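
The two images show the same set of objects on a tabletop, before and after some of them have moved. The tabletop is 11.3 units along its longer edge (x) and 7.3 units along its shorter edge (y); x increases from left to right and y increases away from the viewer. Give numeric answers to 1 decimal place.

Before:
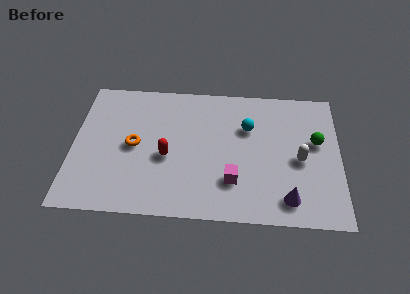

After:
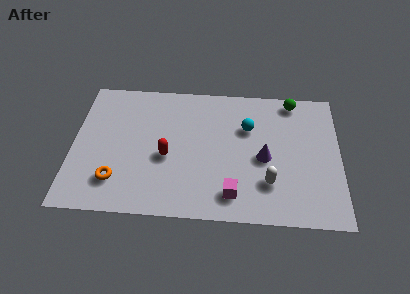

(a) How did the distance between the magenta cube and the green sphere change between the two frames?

+1.6

The distance was about 4.2 in the first image and 5.8 in the second, so they moved 1.6 units further apart.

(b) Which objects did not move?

the cyan sphere and the red capsule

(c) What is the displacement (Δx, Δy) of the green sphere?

(-1.0, 2.2)

From the two frames, the green sphere sits at roughly (10.3, 4.3) before and (9.3, 6.5) after.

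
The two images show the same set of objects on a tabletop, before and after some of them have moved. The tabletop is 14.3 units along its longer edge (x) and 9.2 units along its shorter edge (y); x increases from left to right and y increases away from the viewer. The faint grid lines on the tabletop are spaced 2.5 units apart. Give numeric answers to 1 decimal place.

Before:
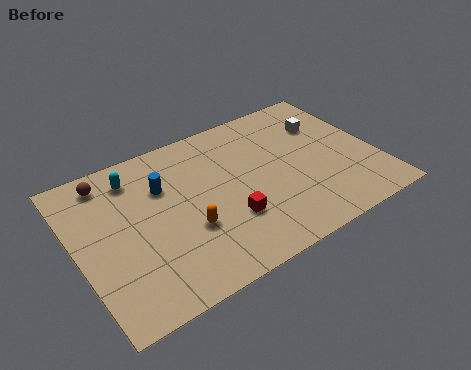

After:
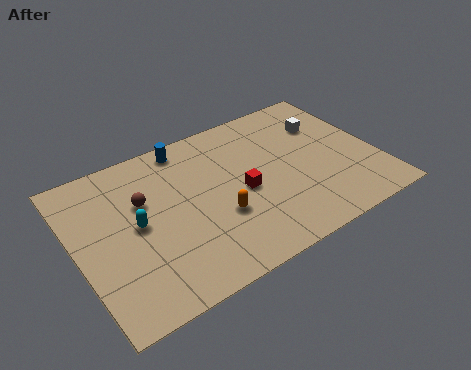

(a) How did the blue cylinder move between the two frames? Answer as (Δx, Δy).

(1.4, 1.9)

The blue cylinder was at about (4.3, 6.3) and moved to about (5.7, 8.2).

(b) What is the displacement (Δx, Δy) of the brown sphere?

(1.4, -2.0)

The brown sphere started near (1.9, 7.9) and ended near (3.3, 5.9).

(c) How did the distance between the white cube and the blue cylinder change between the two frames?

-1.2

The distance was about 8.0 in the first image and 6.8 in the second, so they moved 1.2 units closer together.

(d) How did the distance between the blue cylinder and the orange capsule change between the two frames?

+1.9

Before: roughly 3.1 units apart; after: 5.0. That's 1.9 units further apart.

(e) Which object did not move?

the white cube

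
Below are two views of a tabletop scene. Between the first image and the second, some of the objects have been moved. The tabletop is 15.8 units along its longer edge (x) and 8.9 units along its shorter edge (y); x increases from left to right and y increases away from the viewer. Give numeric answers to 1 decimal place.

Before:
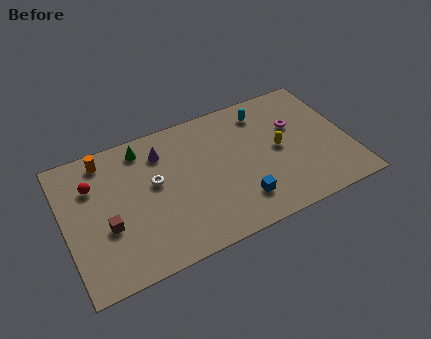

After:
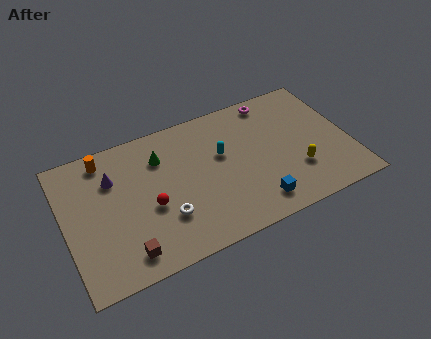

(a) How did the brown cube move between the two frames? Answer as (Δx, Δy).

(0.8, -2.0)

From the two frames, the brown cube sits at roughly (2.2, 3.4) before and (3.0, 1.4) after.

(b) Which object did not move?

the orange cylinder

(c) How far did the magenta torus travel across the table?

2.4

From (13.0, 5.7) to (12.0, 7.9), the magenta torus covered √(1.0² + 2.2²) ≈ 2.4 units.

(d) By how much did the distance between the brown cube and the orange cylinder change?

+2.0

They were about 4.3 units apart before and 6.3 after — 2.0 units further apart.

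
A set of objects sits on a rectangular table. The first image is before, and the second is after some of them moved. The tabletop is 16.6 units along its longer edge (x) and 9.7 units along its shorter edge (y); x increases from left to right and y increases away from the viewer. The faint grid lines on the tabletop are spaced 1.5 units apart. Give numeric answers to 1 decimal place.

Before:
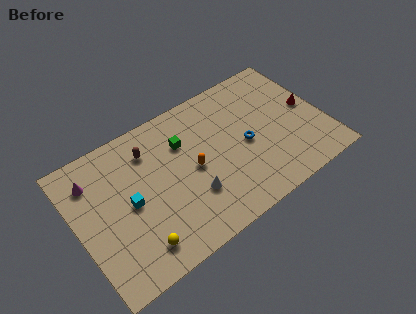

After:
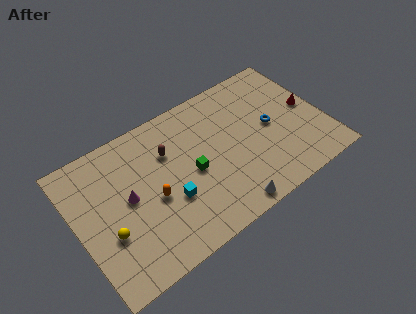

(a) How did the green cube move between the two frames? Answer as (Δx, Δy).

(0.2, -2.3)

The green cube was at about (7.4, 6.8) and moved to about (7.6, 4.5).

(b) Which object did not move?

the red cone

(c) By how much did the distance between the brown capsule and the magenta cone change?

-0.4

The distance was about 3.8 in the first image and 3.4 in the second, so they moved 0.4 units closer together.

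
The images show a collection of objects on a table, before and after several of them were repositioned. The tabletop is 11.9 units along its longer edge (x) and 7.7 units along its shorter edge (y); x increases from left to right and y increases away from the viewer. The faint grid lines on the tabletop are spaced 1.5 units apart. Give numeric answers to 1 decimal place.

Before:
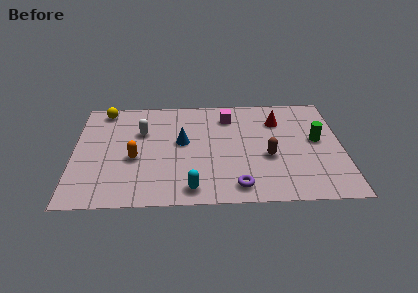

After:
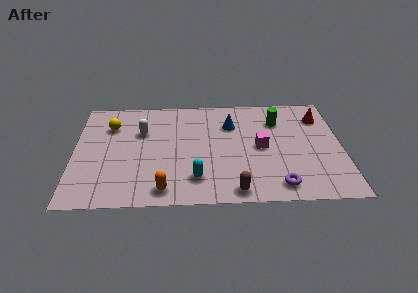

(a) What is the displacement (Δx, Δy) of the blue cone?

(2.2, 1.2)

From the two frames, the blue cone sits at roughly (4.8, 4.3) before and (7.0, 5.5) after.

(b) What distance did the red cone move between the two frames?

1.9

The red cone was near (9.1, 5.7) before and (11.0, 5.9) after, so it travelled √(1.9² + 0.2²) ≈ 1.9 units.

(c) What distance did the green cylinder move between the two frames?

2.3

From (10.8, 4.2) to (9.1, 5.7), the green cylinder covered √(1.7² + 1.5²) ≈ 2.3 units.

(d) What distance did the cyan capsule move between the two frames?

0.7

The cyan capsule moved from about (5.2, 1.0) to (5.4, 1.7), a distance of √(0.2² + 0.7²) ≈ 0.7.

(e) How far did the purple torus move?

1.8

From (7.2, 1.1) to (9.0, 1.1), the purple torus covered √(1.8² + 0.0²) ≈ 1.8 units.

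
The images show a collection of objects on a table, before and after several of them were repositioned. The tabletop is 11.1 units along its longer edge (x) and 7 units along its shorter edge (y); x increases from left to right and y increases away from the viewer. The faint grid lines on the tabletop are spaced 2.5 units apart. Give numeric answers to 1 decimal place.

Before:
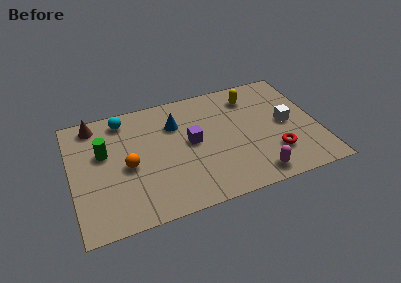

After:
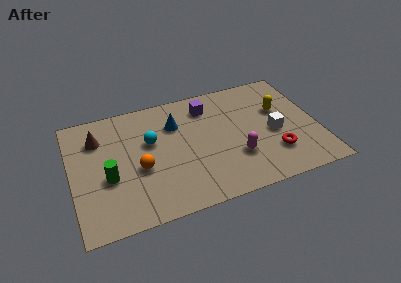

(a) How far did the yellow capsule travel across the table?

1.7

The yellow capsule was near (8.3, 5.6) before and (9.5, 4.4) after, so it travelled √(1.2² + 1.2²) ≈ 1.7 units.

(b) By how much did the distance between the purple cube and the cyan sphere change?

-0.7

Before: roughly 3.7 units apart; after: 3.0. That's 0.7 units closer together.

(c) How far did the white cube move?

0.7

From (9.7, 3.5) to (9.1, 3.1), the white cube covered √(0.6² + 0.4²) ≈ 0.7 units.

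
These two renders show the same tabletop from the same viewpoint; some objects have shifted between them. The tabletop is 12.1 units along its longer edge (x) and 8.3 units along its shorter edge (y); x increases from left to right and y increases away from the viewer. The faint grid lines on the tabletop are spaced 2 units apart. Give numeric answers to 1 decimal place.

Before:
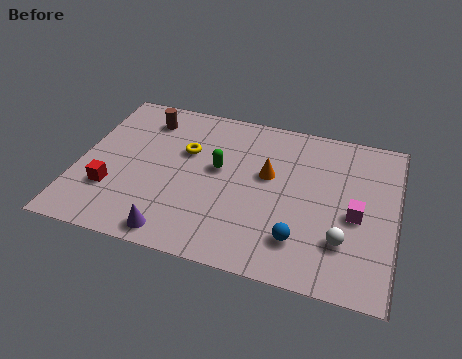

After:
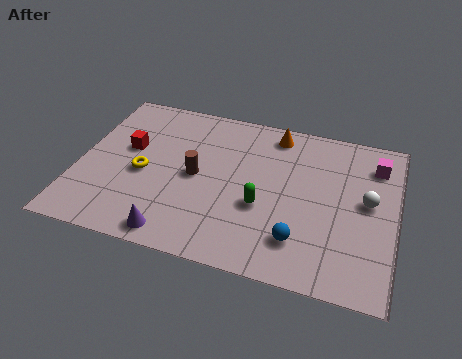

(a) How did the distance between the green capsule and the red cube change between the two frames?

+1.1

They were about 4.5 units apart before and 5.6 after — 1.1 units further apart.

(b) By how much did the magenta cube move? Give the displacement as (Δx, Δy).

(0.6, 2.8)

The magenta cube started near (10.6, 3.7) and ended near (11.2, 6.5).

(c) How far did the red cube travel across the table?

2.4

The red cube moved from about (1.4, 2.5) to (1.8, 4.9), a distance of √(0.4² + 2.4²) ≈ 2.4.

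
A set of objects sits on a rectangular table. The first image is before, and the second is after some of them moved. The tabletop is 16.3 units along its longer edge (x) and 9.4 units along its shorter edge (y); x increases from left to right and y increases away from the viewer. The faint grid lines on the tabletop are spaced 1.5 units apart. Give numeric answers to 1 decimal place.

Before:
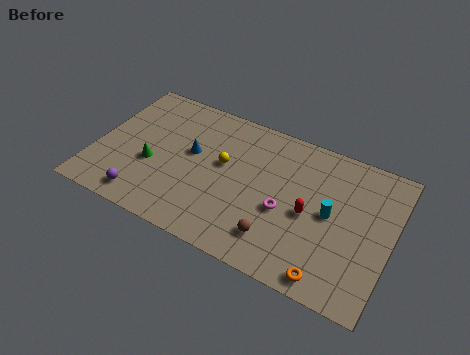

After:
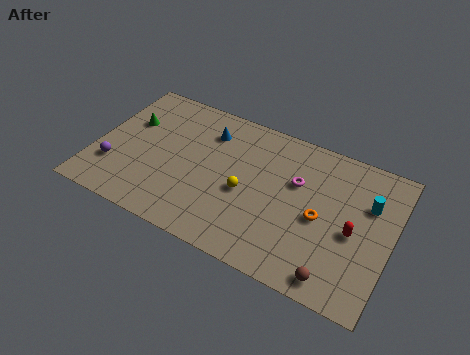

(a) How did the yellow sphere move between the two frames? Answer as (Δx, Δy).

(1.4, -1.3)

The yellow sphere started near (7.0, 5.4) and ended near (8.4, 4.1).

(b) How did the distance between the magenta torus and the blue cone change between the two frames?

-0.4

They were about 5.6 units apart before and 5.2 after — 0.4 units closer together.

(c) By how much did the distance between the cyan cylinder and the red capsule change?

+1.0

The distance was about 1.2 in the first image and 2.2 in the second, so they moved 1.0 units further apart.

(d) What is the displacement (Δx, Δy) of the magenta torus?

(0.4, 2.1)

The magenta torus started near (10.6, 3.9) and ended near (11.0, 6.0).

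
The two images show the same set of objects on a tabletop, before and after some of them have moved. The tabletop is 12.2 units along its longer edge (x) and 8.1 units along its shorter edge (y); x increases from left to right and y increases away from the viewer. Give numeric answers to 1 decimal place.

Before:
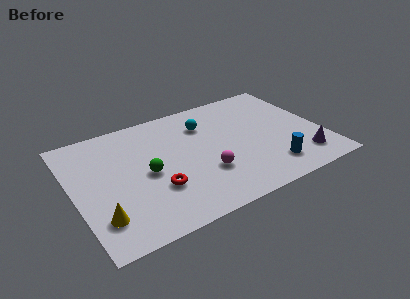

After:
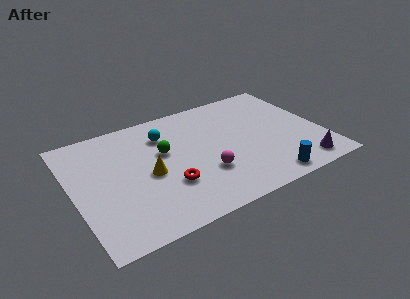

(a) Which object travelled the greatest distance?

the yellow cone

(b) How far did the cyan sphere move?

2.0

The cyan sphere moved from about (6.7, 6.0) to (4.7, 6.1), a distance of √(2.0² + 0.1²) ≈ 2.0.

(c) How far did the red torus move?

0.6

The red torus moved from about (3.8, 2.6) to (4.4, 2.6), a distance of √(0.6² + 0.0²) ≈ 0.6.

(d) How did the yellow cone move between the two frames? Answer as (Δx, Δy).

(2.6, 1.8)

The yellow cone started near (1.0, 1.9) and ended near (3.6, 3.7).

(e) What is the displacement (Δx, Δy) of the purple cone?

(-0.1, -0.5)

The purple cone started near (10.9, 1.6) and ended near (10.8, 1.1).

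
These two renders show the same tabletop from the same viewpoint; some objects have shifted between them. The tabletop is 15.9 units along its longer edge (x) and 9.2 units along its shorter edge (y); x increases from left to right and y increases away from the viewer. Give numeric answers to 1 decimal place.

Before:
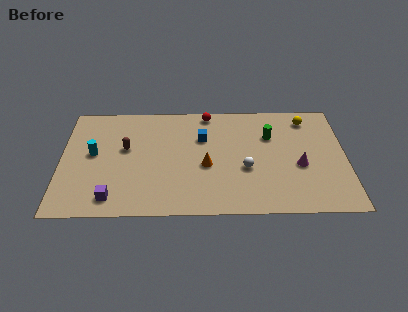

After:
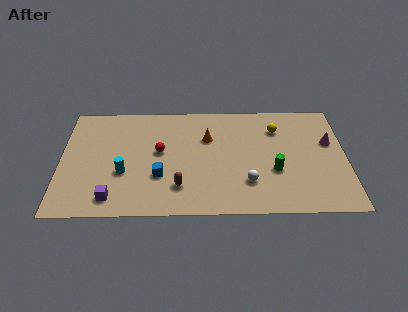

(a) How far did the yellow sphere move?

1.9

The yellow sphere moved from about (13.8, 7.7) to (12.1, 6.9), a distance of √(1.7² + 0.8²) ≈ 1.9.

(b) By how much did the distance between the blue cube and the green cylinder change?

+2.6

The distance was about 3.8 in the first image and 6.4 in the second, so they moved 2.6 units further apart.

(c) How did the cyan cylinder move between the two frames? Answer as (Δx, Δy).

(1.7, -1.6)

The cyan cylinder started near (1.8, 5.0) and ended near (3.5, 3.4).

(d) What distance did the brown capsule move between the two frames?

4.4

The brown capsule was near (3.6, 5.4) before and (6.6, 2.2) after, so it travelled √(3.0² + 3.2²) ≈ 4.4 units.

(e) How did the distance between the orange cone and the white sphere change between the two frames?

+2.1

The distance was about 2.2 in the first image and 4.3 in the second, so they moved 2.1 units further apart.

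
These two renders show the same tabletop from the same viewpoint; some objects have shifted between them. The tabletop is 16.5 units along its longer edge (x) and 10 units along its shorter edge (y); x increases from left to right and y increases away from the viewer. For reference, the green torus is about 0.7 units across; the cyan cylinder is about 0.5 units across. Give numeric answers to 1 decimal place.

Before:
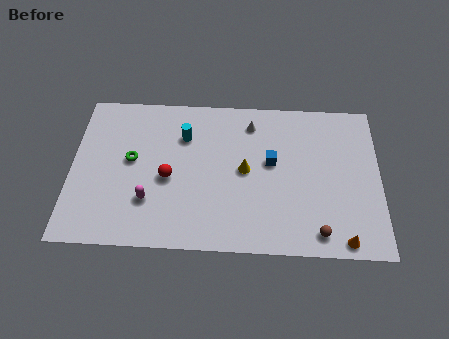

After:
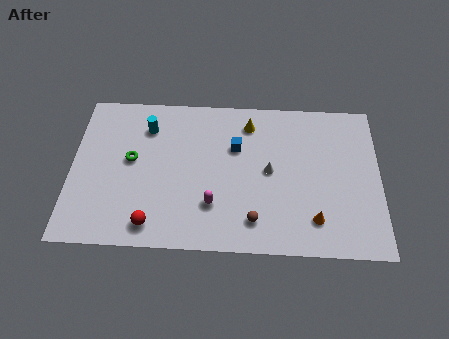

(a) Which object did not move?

the green torus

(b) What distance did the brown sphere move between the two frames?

3.5

The brown sphere moved from about (13.2, 1.3) to (9.8, 1.9), a distance of √(3.4² + 0.6²) ≈ 3.5.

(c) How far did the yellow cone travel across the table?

3.1

From (9.3, 5.1) to (9.5, 8.2), the yellow cone covered √(0.2² + 3.1²) ≈ 3.1 units.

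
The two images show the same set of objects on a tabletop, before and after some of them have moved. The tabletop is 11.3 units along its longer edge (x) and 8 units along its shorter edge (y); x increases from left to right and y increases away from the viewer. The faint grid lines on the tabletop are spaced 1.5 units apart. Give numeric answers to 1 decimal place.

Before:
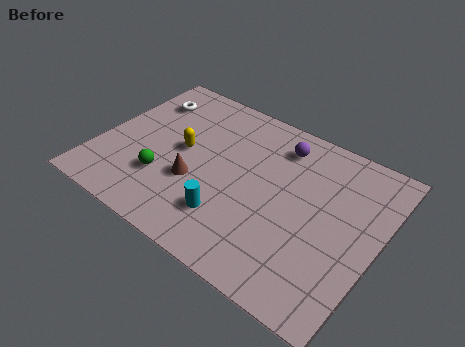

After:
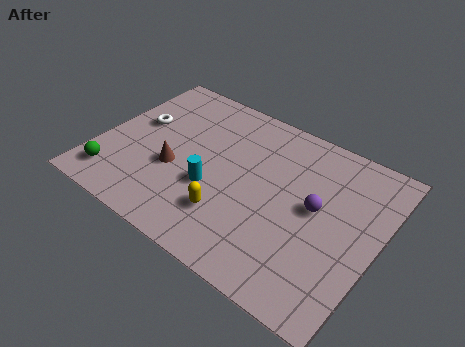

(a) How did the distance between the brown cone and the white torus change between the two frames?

-1.8

They were about 4.3 units apart before and 2.5 after — 1.8 units closer together.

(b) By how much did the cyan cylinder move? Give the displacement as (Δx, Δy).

(-0.9, 1.0)

The cyan cylinder was at about (5.7, 2.0) and moved to about (4.8, 3.0).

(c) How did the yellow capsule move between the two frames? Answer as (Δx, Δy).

(2.4, -2.1)

From the two frames, the yellow capsule sits at roughly (3.3, 4.2) before and (5.7, 2.1) after.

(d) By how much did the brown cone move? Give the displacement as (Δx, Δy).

(-0.9, 0.2)

From the two frames, the brown cone sits at roughly (4.1, 2.9) before and (3.2, 3.1) after.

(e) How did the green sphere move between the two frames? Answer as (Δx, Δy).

(-1.9, -1.0)

From the two frames, the green sphere sits at roughly (2.9, 2.4) before and (1.0, 1.4) after.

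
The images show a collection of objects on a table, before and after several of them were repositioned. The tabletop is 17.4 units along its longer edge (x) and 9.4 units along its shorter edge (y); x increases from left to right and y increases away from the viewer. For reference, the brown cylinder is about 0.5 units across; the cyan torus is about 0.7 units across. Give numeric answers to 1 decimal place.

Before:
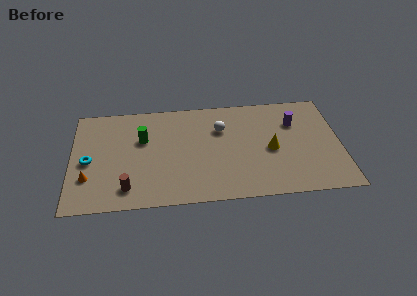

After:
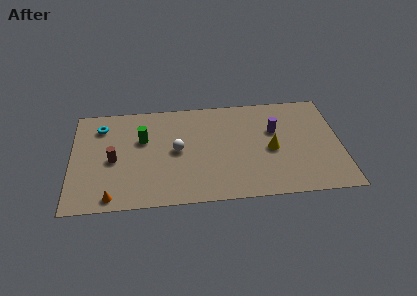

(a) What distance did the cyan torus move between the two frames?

3.2

From (1.1, 4.3) to (1.9, 7.4), the cyan torus covered √(0.8² + 3.1²) ≈ 3.2 units.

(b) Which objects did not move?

the yellow cone and the green cylinder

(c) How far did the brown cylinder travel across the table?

2.8

The brown cylinder was near (3.6, 1.7) before and (2.7, 4.3) after, so it travelled √(0.9² + 2.6²) ≈ 2.8 units.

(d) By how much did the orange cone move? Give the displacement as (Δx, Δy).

(1.5, -1.8)

From the two frames, the orange cone sits at roughly (1.1, 2.8) before and (2.6, 1.0) after.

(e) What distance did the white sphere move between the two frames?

3.4

The white sphere moved from about (9.7, 6.5) to (6.8, 4.8), a distance of √(2.9² + 1.7²) ≈ 3.4.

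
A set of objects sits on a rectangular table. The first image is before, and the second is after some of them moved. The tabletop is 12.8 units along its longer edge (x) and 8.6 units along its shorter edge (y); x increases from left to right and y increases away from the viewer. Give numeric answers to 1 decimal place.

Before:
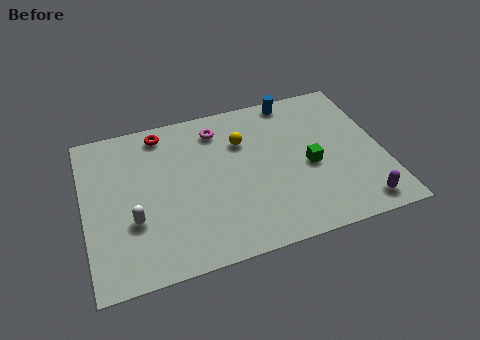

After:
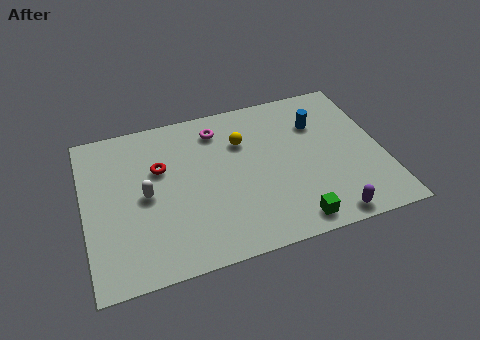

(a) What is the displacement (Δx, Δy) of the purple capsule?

(-1.4, -0.3)

From the two frames, the purple capsule sits at roughly (11.5, 1.1) before and (10.1, 0.8) after.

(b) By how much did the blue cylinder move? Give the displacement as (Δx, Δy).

(0.9, -1.7)

From the two frames, the blue cylinder sits at roughly (9.3, 7.8) before and (10.2, 6.1) after.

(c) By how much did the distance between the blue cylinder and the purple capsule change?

-1.8

They were about 7.1 units apart before and 5.3 after — 1.8 units closer together.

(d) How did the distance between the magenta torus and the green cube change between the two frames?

+1.7

Before: roughly 4.9 units apart; after: 6.6. That's 1.7 units further apart.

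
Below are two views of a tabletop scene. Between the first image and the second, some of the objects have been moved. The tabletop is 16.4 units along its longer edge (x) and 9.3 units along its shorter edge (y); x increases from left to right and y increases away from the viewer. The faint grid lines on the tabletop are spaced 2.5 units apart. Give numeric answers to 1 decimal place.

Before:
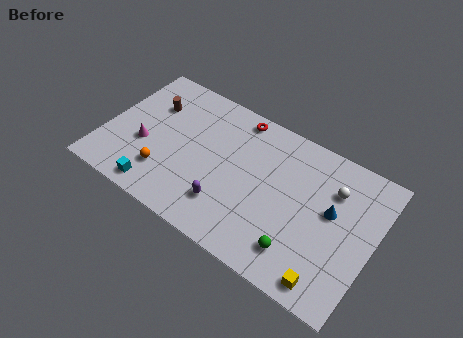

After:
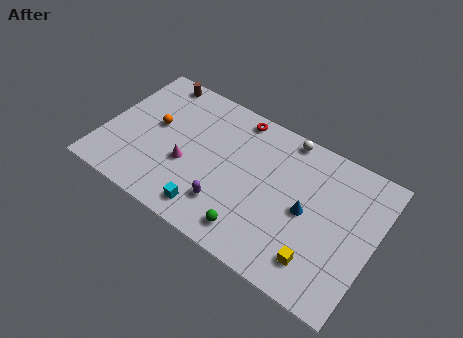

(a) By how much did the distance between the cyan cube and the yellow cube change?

-4.0

The distance was about 10.5 in the first image and 6.5 in the second, so they moved 4.0 units closer together.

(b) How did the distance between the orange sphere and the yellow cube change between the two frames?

+0.7

The distance was about 10.4 in the first image and 11.1 in the second, so they moved 0.7 units further apart.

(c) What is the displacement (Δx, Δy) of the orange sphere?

(-1.1, 2.8)

The orange sphere started near (4.0, 2.4) and ended near (2.9, 5.2).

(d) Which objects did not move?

the purple capsule and the red torus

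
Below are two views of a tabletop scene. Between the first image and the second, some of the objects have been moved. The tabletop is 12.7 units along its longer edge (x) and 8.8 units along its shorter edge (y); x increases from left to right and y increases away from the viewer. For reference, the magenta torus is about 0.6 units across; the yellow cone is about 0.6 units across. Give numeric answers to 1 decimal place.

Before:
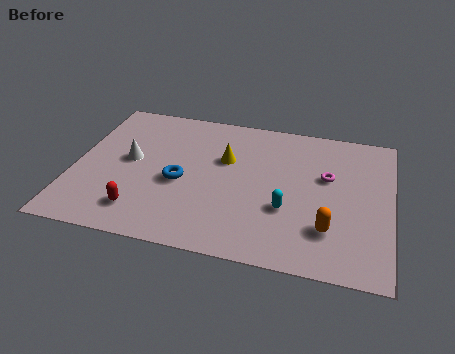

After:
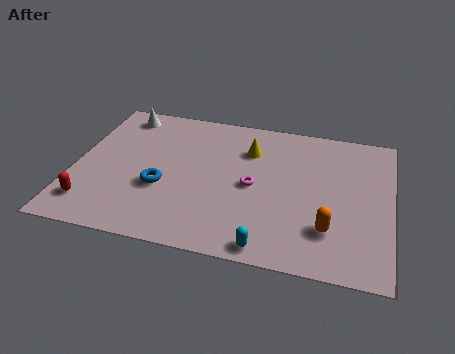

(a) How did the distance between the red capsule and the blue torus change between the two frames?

+0.6

The distance was about 2.5 in the first image and 3.1 in the second, so they moved 0.6 units further apart.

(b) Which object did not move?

the orange capsule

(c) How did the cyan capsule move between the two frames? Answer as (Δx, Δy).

(-0.6, -2.3)

The cyan capsule started near (8.6, 3.1) and ended near (8.0, 0.8).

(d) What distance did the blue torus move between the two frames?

0.9

The blue torus was near (4.3, 3.8) before and (3.6, 3.3) after, so it travelled √(0.7² + 0.5²) ≈ 0.9 units.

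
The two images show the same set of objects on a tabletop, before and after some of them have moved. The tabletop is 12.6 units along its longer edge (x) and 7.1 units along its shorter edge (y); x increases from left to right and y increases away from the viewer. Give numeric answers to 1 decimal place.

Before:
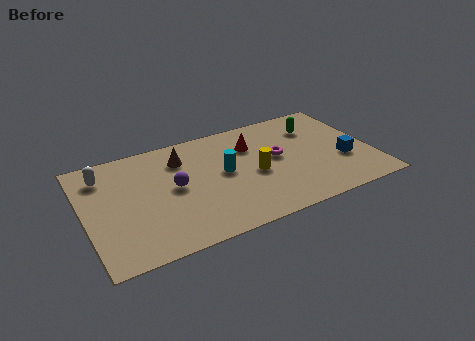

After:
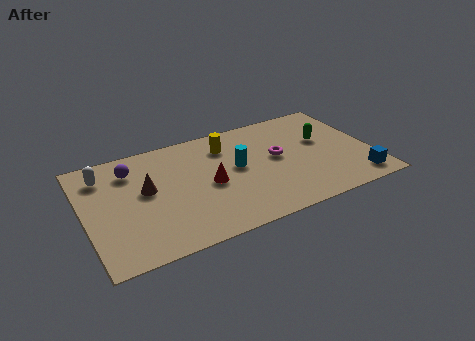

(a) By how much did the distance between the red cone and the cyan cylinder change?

-0.5

Before: roughly 1.9 units apart; after: 1.4. That's 0.5 units closer together.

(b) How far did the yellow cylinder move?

2.5

The yellow cylinder moved from about (7.4, 3.2) to (6.4, 5.5), a distance of √(1.0² + 2.3²) ≈ 2.5.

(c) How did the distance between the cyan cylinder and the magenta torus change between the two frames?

-0.6

The distance was about 2.4 in the first image and 1.8 in the second, so they moved 0.6 units closer together.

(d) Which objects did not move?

the magenta torus and the white capsule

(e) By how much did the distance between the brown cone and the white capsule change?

-1.1

The distance was about 3.4 in the first image and 2.3 in the second, so they moved 1.1 units closer together.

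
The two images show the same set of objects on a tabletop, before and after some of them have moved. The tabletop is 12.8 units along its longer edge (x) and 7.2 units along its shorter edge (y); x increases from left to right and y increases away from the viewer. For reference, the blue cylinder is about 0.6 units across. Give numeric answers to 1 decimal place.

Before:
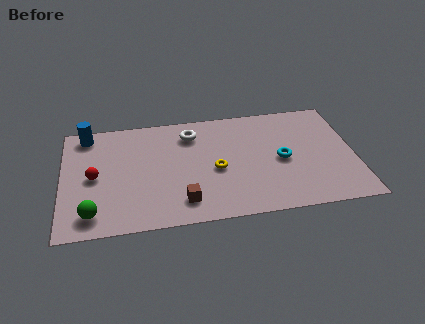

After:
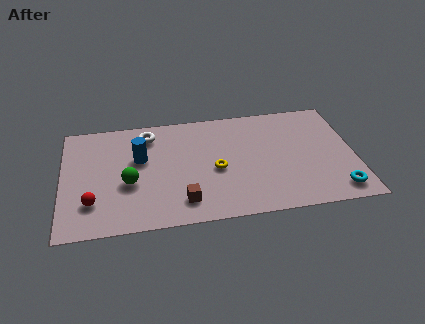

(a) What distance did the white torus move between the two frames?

1.9

The white torus moved from about (5.7, 5.7) to (3.8, 5.9), a distance of √(1.9² + 0.2²) ≈ 1.9.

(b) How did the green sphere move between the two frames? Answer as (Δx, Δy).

(1.6, 1.7)

The green sphere started near (1.3, 1.2) and ended near (2.9, 2.9).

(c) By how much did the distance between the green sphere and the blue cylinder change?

-3.5

They were about 5.1 units apart before and 1.6 after — 3.5 units closer together.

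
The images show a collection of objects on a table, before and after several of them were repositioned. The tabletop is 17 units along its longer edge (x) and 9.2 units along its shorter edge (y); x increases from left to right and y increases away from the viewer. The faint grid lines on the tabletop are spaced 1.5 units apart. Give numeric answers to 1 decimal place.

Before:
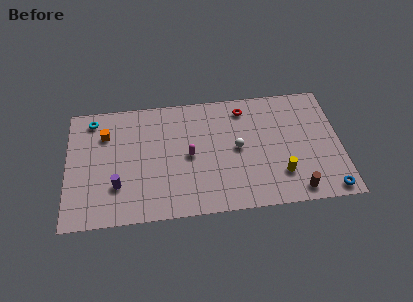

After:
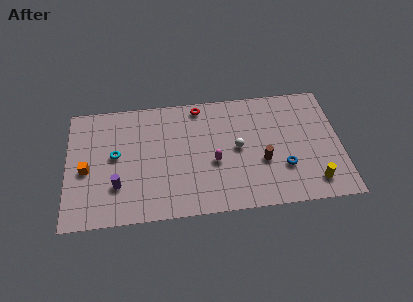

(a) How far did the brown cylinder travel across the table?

3.1

The brown cylinder was near (14.1, 1.1) before and (12.1, 3.5) after, so it travelled √(2.0² + 2.4²) ≈ 3.1 units.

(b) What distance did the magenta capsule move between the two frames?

1.7

The magenta capsule moved from about (7.6, 4.5) to (9.1, 3.8), a distance of √(1.5² + 0.7²) ≈ 1.7.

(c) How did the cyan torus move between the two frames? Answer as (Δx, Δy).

(1.4, -2.9)

The cyan torus started near (1.6, 7.9) and ended near (3.0, 5.0).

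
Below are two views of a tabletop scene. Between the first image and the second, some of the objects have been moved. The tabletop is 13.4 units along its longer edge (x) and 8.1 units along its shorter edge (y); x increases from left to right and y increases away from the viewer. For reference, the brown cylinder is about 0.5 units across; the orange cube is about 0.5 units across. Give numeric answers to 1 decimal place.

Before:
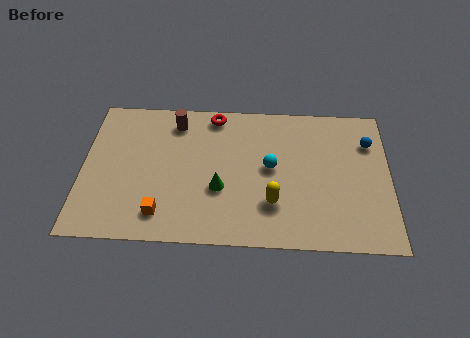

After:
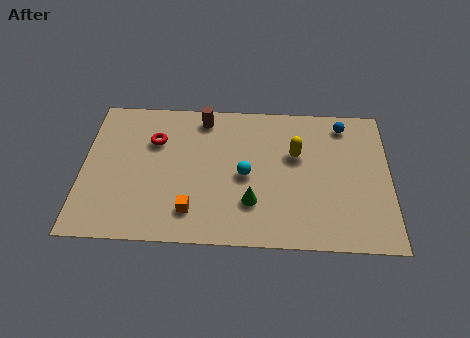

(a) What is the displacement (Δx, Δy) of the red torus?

(-2.6, -1.6)

The red torus started near (5.7, 7.2) and ended near (3.1, 5.6).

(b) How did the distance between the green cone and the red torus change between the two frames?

+1.2

Before: roughly 4.2 units apart; after: 5.4. That's 1.2 units further apart.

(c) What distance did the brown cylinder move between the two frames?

1.2

The brown cylinder moved from about (4.0, 6.7) to (5.2, 7.0), a distance of √(1.2² + 0.3²) ≈ 1.2.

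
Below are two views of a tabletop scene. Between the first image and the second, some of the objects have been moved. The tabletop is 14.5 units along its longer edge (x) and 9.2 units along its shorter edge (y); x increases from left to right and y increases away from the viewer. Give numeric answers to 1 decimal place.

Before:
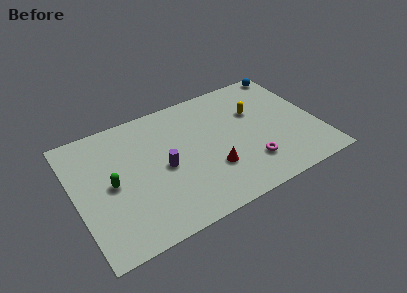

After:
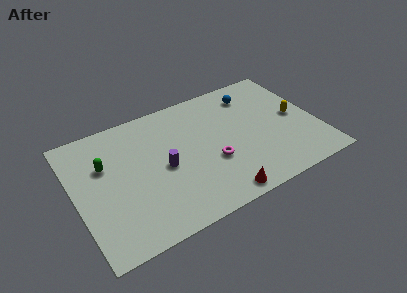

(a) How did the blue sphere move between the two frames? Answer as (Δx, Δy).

(-2.5, -1.0)

The blue sphere was at about (13.6, 8.4) and moved to about (11.1, 7.4).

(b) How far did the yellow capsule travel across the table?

2.7

From (11.0, 6.0) to (13.3, 4.6), the yellow capsule covered √(2.3² + 1.4²) ≈ 2.7 units.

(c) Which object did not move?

the purple cylinder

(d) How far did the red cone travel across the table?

2.0

The red cone was near (7.9, 2.9) before and (8.0, 0.9) after, so it travelled √(0.1² + 2.0²) ≈ 2.0 units.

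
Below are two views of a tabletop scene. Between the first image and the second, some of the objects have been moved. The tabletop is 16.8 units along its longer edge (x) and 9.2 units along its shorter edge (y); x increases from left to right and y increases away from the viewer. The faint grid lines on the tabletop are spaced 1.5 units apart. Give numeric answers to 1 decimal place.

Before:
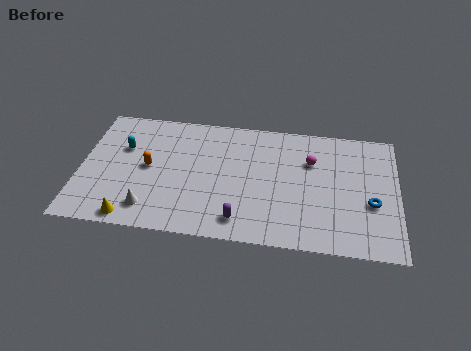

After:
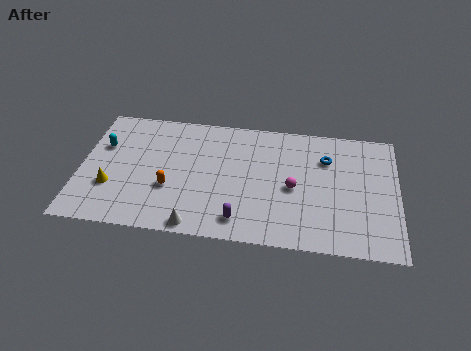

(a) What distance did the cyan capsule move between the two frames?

1.1

The cyan capsule was near (2.2, 6.0) before and (1.1, 6.0) after, so it travelled √(1.1² + 0.0²) ≈ 1.1 units.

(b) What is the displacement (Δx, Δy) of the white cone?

(2.5, -0.9)

The white cone started near (3.8, 1.7) and ended near (6.3, 0.8).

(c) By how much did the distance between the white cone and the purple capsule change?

-2.4

They were about 4.8 units apart before and 2.4 after — 2.4 units closer together.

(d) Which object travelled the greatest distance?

the blue torus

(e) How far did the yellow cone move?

2.4

The yellow cone was near (2.9, 0.9) before and (1.7, 3.0) after, so it travelled √(1.2² + 2.1²) ≈ 2.4 units.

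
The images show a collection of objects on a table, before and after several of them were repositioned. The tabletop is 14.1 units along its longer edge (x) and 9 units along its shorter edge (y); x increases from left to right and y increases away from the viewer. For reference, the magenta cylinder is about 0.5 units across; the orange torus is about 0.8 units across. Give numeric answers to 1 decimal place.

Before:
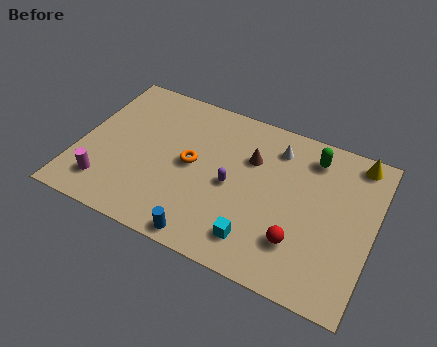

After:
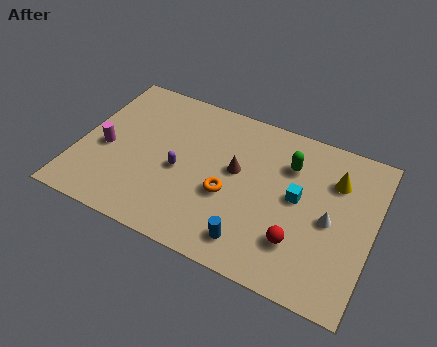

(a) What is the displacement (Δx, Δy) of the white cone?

(2.9, -3.0)

The white cone was at about (9.2, 7.2) and moved to about (12.1, 4.2).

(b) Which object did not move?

the red sphere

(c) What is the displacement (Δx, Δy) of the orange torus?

(1.9, -1.0)

The orange torus was at about (5.4, 4.6) and moved to about (7.3, 3.6).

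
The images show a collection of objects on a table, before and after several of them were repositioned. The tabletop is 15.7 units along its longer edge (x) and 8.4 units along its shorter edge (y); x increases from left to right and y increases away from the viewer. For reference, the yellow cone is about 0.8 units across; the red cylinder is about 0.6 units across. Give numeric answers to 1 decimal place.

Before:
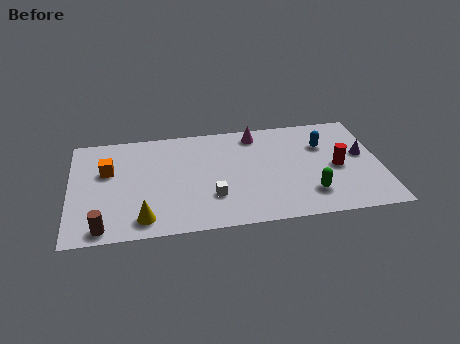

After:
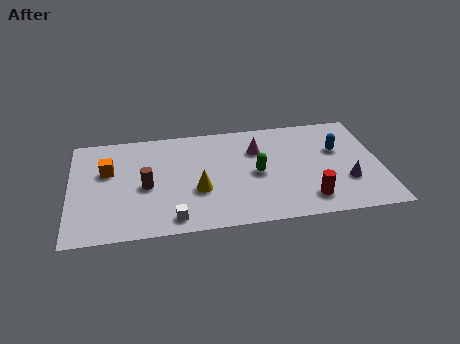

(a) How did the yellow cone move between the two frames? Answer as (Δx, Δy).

(2.8, 1.8)

From the two frames, the yellow cone sits at roughly (3.6, 1.3) before and (6.4, 3.1) after.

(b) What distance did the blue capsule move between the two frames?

0.9

From (12.9, 5.8) to (13.6, 5.3), the blue capsule covered √(0.7² + 0.5²) ≈ 0.9 units.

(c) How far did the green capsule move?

3.3

The green capsule was near (12.0, 2.0) before and (9.4, 4.0) after, so it travelled √(2.6² + 2.0²) ≈ 3.3 units.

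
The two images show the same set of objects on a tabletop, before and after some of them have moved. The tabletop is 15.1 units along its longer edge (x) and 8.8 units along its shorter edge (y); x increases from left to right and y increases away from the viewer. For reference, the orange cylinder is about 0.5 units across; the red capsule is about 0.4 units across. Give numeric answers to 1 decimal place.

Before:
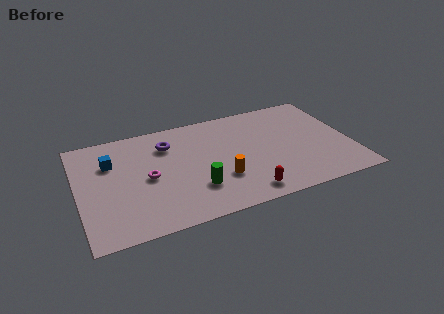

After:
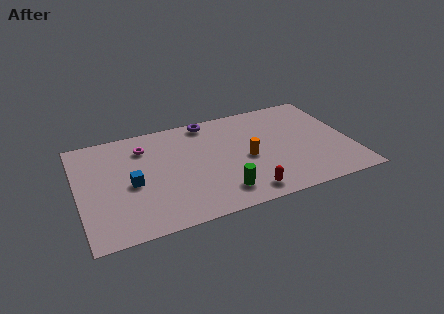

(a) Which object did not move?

the red capsule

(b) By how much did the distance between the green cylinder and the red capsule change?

-1.5

The distance was about 2.9 in the first image and 1.4 in the second, so they moved 1.5 units closer together.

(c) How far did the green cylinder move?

1.5

From (6.3, 2.5) to (7.6, 1.7), the green cylinder covered √(1.3² + 0.8²) ≈ 1.5 units.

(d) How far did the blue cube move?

2.3

The blue cube was near (1.9, 6.1) before and (2.9, 4.0) after, so it travelled √(1.0² + 2.1²) ≈ 2.3 units.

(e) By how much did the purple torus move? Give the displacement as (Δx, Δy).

(2.4, 1.3)

The purple torus started near (5.1, 6.6) and ended near (7.5, 7.9).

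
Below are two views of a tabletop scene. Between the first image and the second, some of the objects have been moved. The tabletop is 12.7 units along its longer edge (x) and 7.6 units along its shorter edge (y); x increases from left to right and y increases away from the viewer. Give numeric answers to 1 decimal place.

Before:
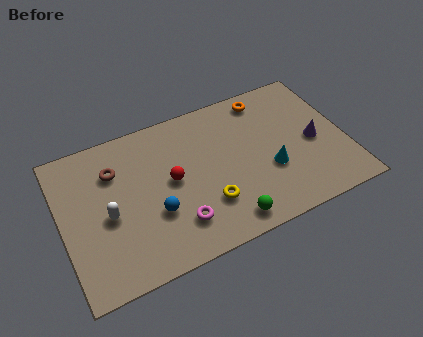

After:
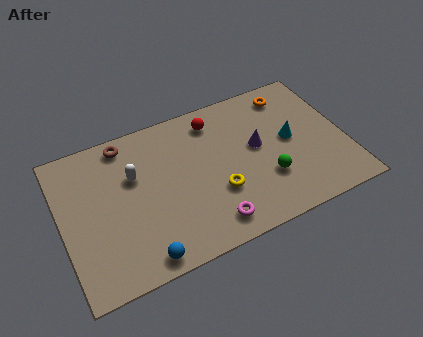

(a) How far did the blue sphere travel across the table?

2.1

The blue sphere moved from about (4.0, 2.7) to (3.2, 0.8), a distance of √(0.8² + 1.9²) ≈ 2.1.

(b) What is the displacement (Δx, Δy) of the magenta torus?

(1.4, -0.6)

From the two frames, the magenta torus sits at roughly (4.9, 1.8) before and (6.3, 1.2) after.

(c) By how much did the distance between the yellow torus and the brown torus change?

+0.5

They were about 5.0 units apart before and 5.5 after — 0.5 units further apart.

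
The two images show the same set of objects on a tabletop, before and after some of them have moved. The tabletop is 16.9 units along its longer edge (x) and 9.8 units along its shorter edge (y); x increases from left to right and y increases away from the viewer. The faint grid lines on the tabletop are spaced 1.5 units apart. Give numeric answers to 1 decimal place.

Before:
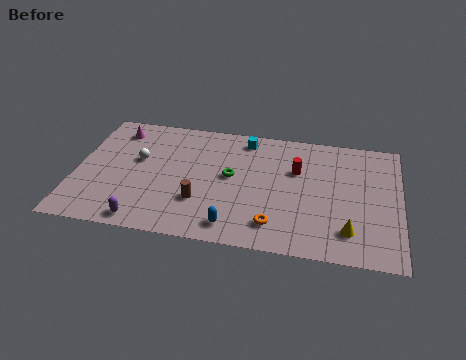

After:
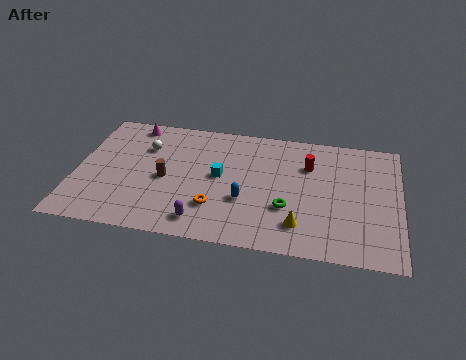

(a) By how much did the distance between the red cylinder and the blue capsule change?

-1.2

The distance was about 5.9 in the first image and 4.7 in the second, so they moved 1.2 units closer together.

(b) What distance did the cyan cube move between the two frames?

3.5

The cyan cube moved from about (8.7, 8.5) to (7.5, 5.2), a distance of √(1.2² + 3.3²) ≈ 3.5.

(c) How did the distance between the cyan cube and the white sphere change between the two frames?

-1.8

The distance was about 6.1 in the first image and 4.3 in the second, so they moved 1.8 units closer together.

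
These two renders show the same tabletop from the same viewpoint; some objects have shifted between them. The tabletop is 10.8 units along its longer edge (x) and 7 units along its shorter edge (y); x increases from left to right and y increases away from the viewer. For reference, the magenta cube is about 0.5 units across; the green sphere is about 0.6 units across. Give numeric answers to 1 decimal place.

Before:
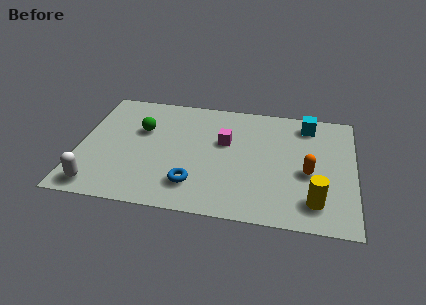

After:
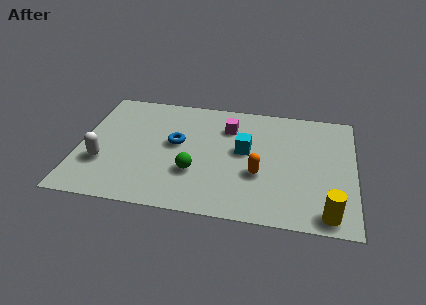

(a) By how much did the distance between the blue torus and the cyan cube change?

-3.4

The distance was about 6.1 in the first image and 2.7 in the second, so they moved 3.4 units closer together.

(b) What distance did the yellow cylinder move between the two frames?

0.8

The yellow cylinder was near (9.3, 1.4) before and (9.8, 0.8) after, so it travelled √(0.5² + 0.6²) ≈ 0.8 units.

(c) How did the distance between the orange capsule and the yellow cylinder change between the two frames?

+1.6

The distance was about 1.6 in the first image and 3.2 in the second, so they moved 1.6 units further apart.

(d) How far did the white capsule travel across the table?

1.4

The white capsule was near (0.9, 0.9) before and (1.0, 2.3) after, so it travelled √(0.1² + 1.4²) ≈ 1.4 units.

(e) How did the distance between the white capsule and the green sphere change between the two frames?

-0.3

Before: roughly 3.9 units apart; after: 3.6. That's 0.3 units closer together.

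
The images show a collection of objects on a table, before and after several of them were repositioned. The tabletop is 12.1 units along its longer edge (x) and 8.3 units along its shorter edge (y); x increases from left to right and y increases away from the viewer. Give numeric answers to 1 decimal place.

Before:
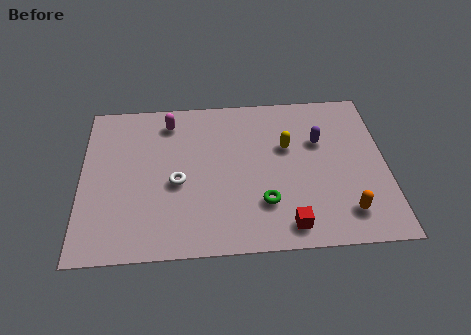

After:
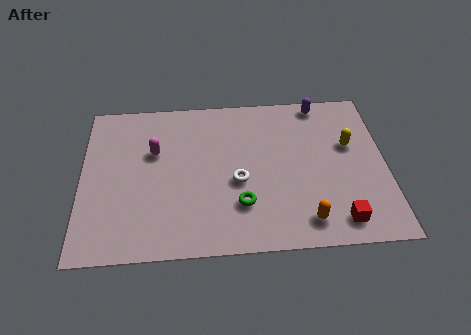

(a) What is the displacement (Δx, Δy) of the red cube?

(2.0, 0.1)

The red cube started near (8.1, 1.1) and ended near (10.1, 1.2).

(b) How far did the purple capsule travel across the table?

2.1

The purple capsule was near (9.5, 5.4) before and (9.6, 7.5) after, so it travelled √(0.1² + 2.1²) ≈ 2.1 units.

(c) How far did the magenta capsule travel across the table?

1.7

From (3.5, 6.9) to (2.9, 5.3), the magenta capsule covered √(0.6² + 1.6²) ≈ 1.7 units.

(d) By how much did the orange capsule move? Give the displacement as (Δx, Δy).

(-1.6, -0.3)

From the two frames, the orange capsule sits at roughly (10.4, 1.6) before and (8.8, 1.3) after.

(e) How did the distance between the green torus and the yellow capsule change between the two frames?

+2.1

Before: roughly 3.1 units apart; after: 5.2. That's 2.1 units further apart.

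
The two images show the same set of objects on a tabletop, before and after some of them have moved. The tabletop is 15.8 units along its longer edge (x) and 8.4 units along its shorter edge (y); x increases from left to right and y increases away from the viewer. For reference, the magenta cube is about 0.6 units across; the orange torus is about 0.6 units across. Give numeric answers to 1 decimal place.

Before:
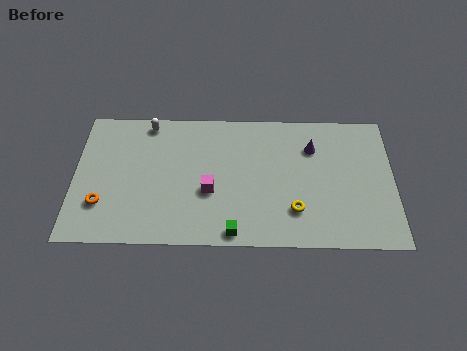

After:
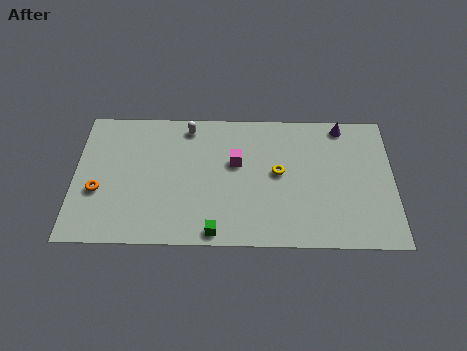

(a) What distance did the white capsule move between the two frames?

2.0

The white capsule was near (3.6, 7.5) before and (5.6, 7.3) after, so it travelled √(2.0² + 0.2²) ≈ 2.0 units.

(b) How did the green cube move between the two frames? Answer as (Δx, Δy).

(-0.9, 0.0)

The green cube was at about (7.9, 0.8) and moved to about (7.0, 0.8).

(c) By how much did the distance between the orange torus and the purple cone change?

+1.8

The distance was about 11.0 in the first image and 12.8 in the second, so they moved 1.8 units further apart.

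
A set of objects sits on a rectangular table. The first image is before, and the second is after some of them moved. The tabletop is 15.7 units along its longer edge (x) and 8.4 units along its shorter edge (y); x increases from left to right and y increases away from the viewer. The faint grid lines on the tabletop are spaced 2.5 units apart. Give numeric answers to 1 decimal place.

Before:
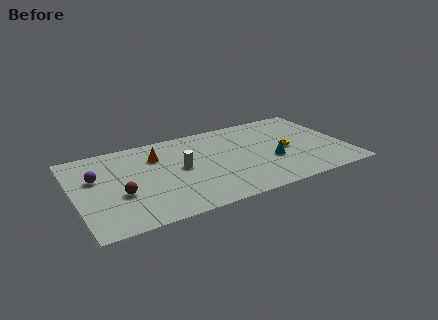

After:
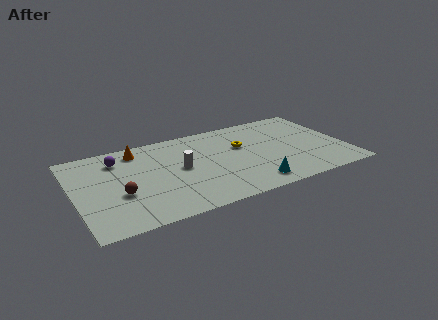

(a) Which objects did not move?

the brown sphere and the white cylinder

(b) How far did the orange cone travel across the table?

1.4

From (4.9, 6.1) to (3.9, 7.1), the orange cone covered √(1.0² + 1.0²) ≈ 1.4 units.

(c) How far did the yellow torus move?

2.8

The yellow torus was near (12.3, 4.0) before and (9.8, 5.3) after, so it travelled √(2.5² + 1.3²) ≈ 2.8 units.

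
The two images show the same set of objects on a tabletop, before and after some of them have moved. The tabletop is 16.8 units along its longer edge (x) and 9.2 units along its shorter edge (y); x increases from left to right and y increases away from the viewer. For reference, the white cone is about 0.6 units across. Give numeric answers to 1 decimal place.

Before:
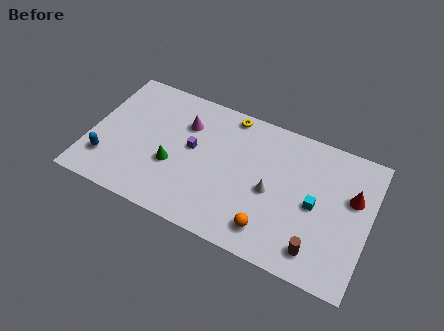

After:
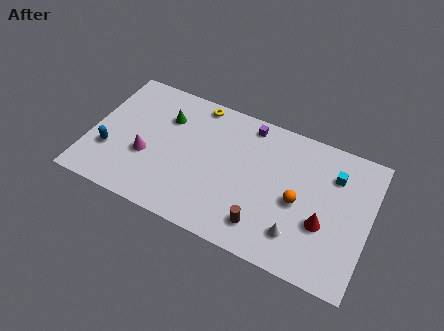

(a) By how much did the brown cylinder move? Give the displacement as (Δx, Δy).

(-3.2, 0.2)

The brown cylinder started near (14.0, 1.6) and ended near (10.8, 1.8).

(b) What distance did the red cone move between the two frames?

2.8

The red cone moved from about (15.7, 5.8) to (14.2, 3.4), a distance of √(1.5² + 2.4²) ≈ 2.8.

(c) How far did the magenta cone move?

3.7

The magenta cone moved from about (5.5, 6.6) to (3.5, 3.5), a distance of √(2.0² + 3.1²) ≈ 3.7.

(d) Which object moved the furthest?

the purple cube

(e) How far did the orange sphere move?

2.9

The orange sphere moved from about (11.2, 1.7) to (12.6, 4.2), a distance of √(1.4² + 2.5²) ≈ 2.9.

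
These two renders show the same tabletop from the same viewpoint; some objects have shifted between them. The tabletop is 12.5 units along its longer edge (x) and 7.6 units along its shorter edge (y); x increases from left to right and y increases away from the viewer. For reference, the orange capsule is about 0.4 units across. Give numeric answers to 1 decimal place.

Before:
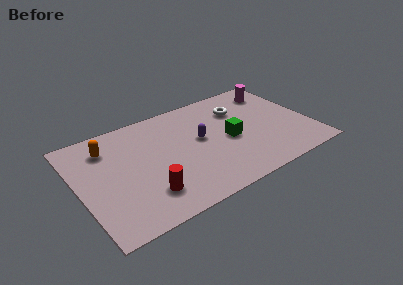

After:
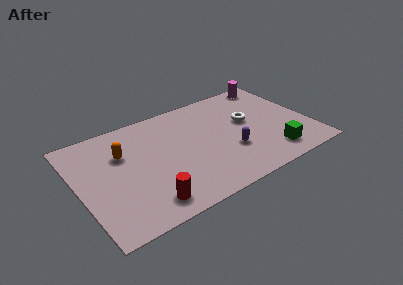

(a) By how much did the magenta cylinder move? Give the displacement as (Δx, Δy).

(0.1, 0.7)

The magenta cylinder started near (11.1, 6.1) and ended near (11.2, 6.8).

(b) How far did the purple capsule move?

2.1

From (6.6, 4.2) to (8.0, 2.6), the purple capsule covered √(1.4² + 1.6²) ≈ 2.1 units.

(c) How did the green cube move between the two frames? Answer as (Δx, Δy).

(2.0, -2.1)

The green cube was at about (8.1, 3.5) and moved to about (10.1, 1.4).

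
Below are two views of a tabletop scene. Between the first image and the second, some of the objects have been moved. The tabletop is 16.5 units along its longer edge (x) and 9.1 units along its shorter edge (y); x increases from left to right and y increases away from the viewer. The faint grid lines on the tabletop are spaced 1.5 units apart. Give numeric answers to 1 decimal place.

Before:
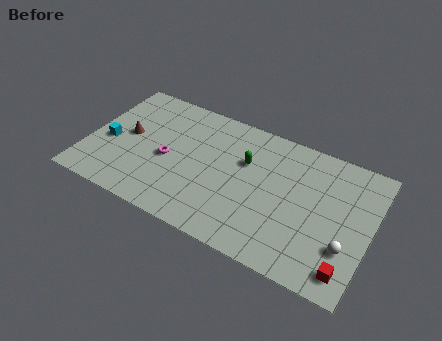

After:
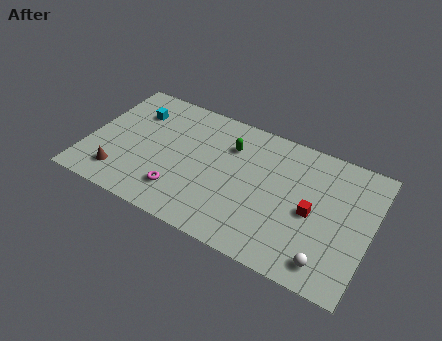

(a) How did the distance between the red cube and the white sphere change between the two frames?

+1.6

Before: roughly 1.4 units apart; after: 3.0. That's 1.6 units further apart.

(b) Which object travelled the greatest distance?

the red cube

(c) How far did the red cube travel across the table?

3.6

The red cube moved from about (15.5, 1.4) to (13.2, 4.2), a distance of √(2.3² + 2.8²) ≈ 3.6.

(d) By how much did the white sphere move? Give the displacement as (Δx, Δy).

(-0.9, -1.4)

The white sphere was at about (15.3, 2.8) and moved to about (14.4, 1.4).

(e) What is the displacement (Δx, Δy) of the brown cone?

(0.0, -3.0)

The brown cone was at about (2.2, 4.8) and moved to about (2.2, 1.8).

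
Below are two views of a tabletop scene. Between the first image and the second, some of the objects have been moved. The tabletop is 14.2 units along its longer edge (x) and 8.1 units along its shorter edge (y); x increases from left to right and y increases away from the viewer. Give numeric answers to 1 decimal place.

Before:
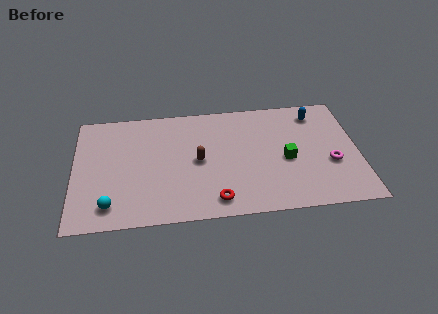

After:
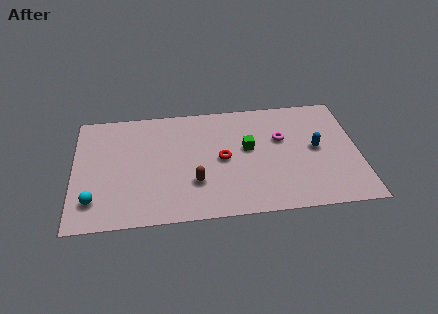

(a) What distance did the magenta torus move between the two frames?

3.1

The magenta torus moved from about (12.8, 3.1) to (10.4, 5.1), a distance of √(2.4² + 2.0²) ≈ 3.1.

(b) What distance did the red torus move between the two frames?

2.8

The red torus moved from about (7.0, 1.2) to (7.4, 4.0), a distance of √(0.4² + 2.8²) ≈ 2.8.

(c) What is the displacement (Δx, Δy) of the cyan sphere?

(-0.8, 0.4)

The cyan sphere was at about (1.8, 1.4) and moved to about (1.0, 1.8).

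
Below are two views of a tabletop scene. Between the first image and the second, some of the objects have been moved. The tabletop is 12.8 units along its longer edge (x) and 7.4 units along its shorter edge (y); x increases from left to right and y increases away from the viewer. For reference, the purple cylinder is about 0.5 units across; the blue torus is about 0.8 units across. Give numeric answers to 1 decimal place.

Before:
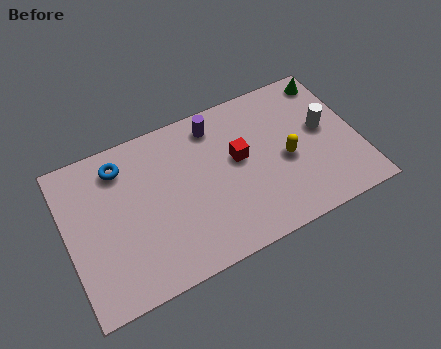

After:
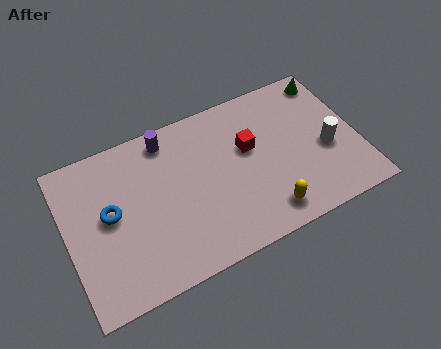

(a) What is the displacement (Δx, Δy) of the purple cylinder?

(-2.1, 0.2)

The purple cylinder started near (6.8, 6.2) and ended near (4.7, 6.4).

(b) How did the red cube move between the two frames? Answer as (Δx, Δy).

(0.5, 0.3)

The red cube was at about (7.6, 4.2) and moved to about (8.1, 4.5).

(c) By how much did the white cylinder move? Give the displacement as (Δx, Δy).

(0.0, -1.0)

The white cylinder started near (11.4, 4.1) and ended near (11.4, 3.1).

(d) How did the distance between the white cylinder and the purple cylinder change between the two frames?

+2.4

They were about 5.1 units apart before and 7.5 after — 2.4 units further apart.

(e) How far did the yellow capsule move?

2.4

From (9.6, 3.3) to (8.4, 1.2), the yellow capsule covered √(1.2² + 2.1²) ≈ 2.4 units.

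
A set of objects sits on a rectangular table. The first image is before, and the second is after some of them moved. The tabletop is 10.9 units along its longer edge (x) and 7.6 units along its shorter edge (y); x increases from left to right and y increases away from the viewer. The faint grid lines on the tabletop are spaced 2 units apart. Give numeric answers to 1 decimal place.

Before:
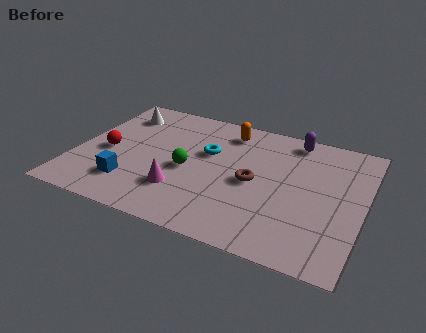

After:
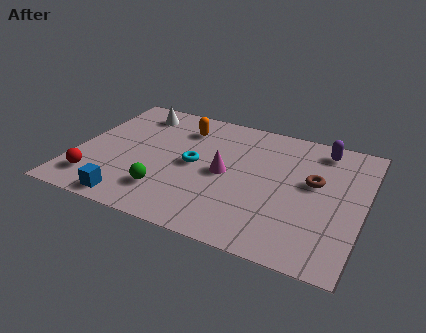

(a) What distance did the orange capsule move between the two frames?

1.7

The orange capsule moved from about (5.5, 6.3) to (3.8, 5.9), a distance of √(1.7² + 0.4²) ≈ 1.7.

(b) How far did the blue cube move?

1.0

From (2.3, 1.8) to (2.5, 0.8), the blue cube covered √(0.2² + 1.0²) ≈ 1.0 units.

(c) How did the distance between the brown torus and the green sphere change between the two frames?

+3.4

The distance was about 2.5 in the first image and 5.9 in the second, so they moved 3.4 units further apart.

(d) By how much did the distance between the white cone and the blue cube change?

+1.2

Before: roughly 4.3 units apart; after: 5.5. That's 1.2 units further apart.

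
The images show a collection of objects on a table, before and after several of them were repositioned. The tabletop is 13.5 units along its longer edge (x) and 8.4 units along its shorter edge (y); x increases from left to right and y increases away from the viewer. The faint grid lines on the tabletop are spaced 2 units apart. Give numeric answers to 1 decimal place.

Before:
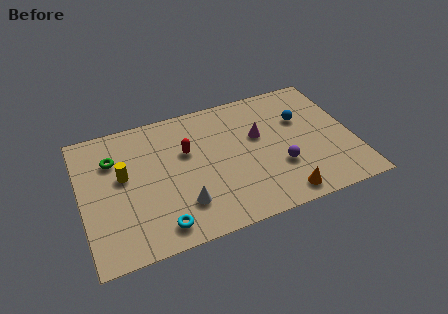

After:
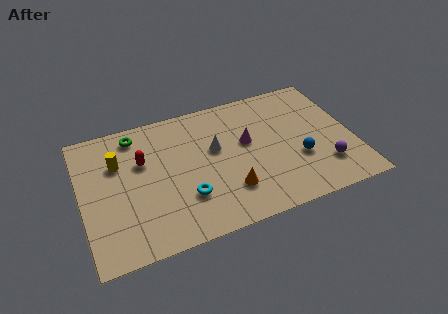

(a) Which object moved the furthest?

the white cone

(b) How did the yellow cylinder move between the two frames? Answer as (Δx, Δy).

(-0.2, 0.9)

From the two frames, the yellow cylinder sits at roughly (2.1, 4.8) before and (1.9, 5.7) after.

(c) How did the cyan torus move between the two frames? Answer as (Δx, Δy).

(1.4, 1.3)

The cyan torus started near (3.6, 1.2) and ended near (5.0, 2.5).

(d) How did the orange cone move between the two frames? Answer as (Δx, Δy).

(-2.5, 1.2)

The orange cone started near (9.6, 1.0) and ended near (7.1, 2.2).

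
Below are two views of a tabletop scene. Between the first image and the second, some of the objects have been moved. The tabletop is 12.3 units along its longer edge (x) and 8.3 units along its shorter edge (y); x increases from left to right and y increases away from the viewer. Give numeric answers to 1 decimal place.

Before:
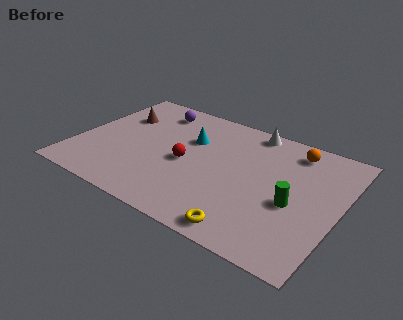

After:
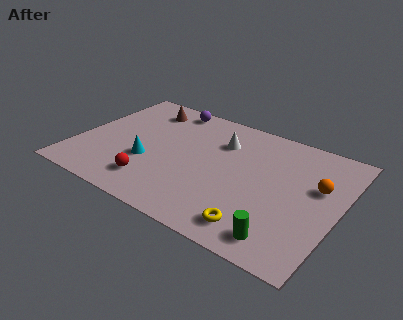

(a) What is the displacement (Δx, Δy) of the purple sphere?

(0.6, 0.5)

The purple sphere started near (3.1, 6.9) and ended near (3.7, 7.4).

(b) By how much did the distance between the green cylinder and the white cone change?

+1.3

The distance was about 4.8 in the first image and 6.1 in the second, so they moved 1.3 units further apart.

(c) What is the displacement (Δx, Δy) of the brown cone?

(1.0, 1.1)

The brown cone started near (1.6, 5.7) and ended near (2.6, 6.8).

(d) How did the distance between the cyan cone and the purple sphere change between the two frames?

+2.0

They were about 2.4 units apart before and 4.4 after — 2.0 units further apart.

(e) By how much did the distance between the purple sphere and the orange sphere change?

+1.1

Before: roughly 6.7 units apart; after: 7.8. That's 1.1 units further apart.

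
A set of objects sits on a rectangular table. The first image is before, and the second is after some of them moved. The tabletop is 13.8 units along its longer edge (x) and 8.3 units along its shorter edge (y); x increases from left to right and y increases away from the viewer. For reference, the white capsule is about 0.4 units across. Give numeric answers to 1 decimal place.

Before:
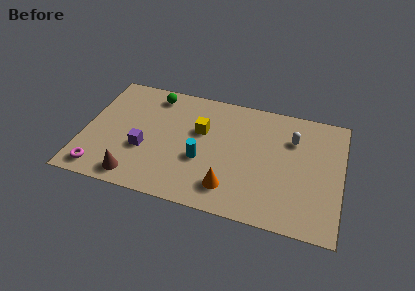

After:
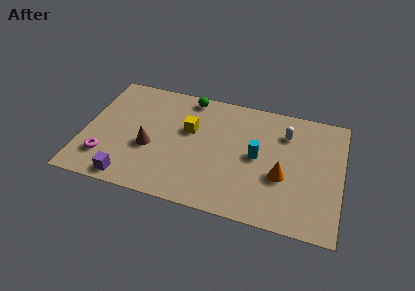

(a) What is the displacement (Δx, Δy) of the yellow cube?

(-0.6, -0.1)

From the two frames, the yellow cube sits at roughly (6.2, 5.2) before and (5.6, 5.1) after.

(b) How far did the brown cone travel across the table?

2.3

The brown cone was near (3.0, 1.1) before and (3.6, 3.3) after, so it travelled √(0.6² + 2.2²) ≈ 2.3 units.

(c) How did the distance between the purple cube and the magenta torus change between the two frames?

-1.2

Before: roughly 3.0 units apart; after: 1.8. That's 1.2 units closer together.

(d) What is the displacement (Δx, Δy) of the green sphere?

(1.9, 0.3)

The green sphere started near (3.5, 7.1) and ended near (5.4, 7.4).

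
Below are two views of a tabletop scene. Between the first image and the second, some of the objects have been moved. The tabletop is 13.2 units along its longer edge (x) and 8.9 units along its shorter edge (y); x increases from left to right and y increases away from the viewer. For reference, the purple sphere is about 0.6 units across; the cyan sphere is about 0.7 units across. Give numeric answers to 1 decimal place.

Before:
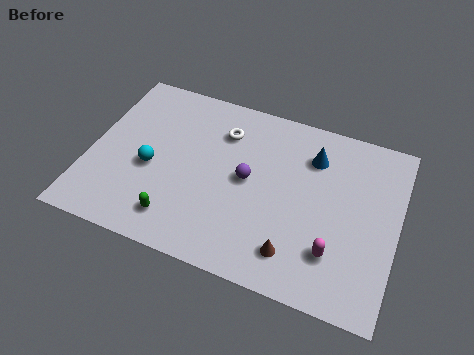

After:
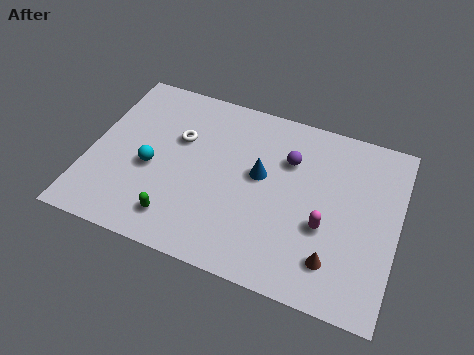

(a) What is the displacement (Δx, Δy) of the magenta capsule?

(-0.5, 1.1)

The magenta capsule was at about (10.7, 2.3) and moved to about (10.2, 3.4).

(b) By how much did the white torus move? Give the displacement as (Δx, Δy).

(-1.8, -1.0)

From the two frames, the white torus sits at roughly (5.5, 6.7) before and (3.7, 5.7) after.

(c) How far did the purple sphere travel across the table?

2.3

The purple sphere was near (6.8, 4.6) before and (8.4, 6.2) after, so it travelled √(1.6² + 1.6²) ≈ 2.3 units.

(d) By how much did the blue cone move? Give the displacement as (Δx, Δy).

(-2.1, -1.7)

The blue cone was at about (9.4, 6.7) and moved to about (7.3, 5.0).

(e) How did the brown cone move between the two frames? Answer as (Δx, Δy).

(1.6, 0.2)

The brown cone was at about (9.1, 1.7) and moved to about (10.7, 1.9).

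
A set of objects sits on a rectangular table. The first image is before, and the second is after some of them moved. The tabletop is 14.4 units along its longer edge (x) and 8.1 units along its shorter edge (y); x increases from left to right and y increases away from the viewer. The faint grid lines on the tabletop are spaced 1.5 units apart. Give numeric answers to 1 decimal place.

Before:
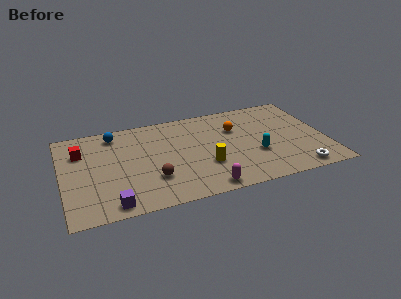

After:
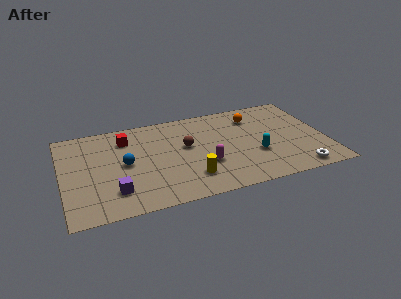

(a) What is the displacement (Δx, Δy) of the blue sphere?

(0.4, -2.8)

From the two frames, the blue sphere sits at roughly (3.0, 6.9) before and (3.4, 4.1) after.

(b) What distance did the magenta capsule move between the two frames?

2.0

The magenta capsule moved from about (7.5, 0.8) to (7.7, 2.8), a distance of √(0.2² + 2.0²) ≈ 2.0.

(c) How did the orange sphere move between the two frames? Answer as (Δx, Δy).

(1.1, 0.8)

From the two frames, the orange sphere sits at roughly (9.6, 5.5) before and (10.7, 6.3) after.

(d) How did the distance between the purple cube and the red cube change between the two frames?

-0.6

The distance was about 5.1 in the first image and 4.5 in the second, so they moved 0.6 units closer together.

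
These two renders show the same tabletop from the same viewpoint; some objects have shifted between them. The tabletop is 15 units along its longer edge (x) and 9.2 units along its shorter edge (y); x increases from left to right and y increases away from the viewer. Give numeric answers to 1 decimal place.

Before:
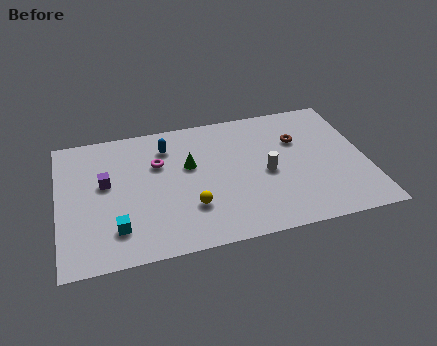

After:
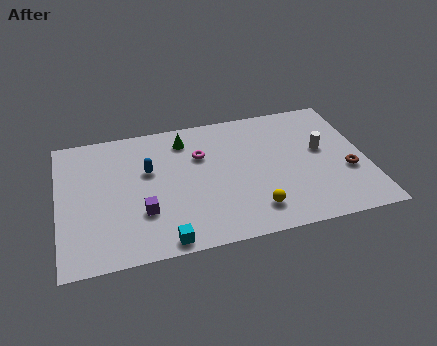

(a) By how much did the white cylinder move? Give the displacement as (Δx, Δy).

(2.8, 1.0)

From the two frames, the white cylinder sits at roughly (10.1, 4.2) before and (12.9, 5.2) after.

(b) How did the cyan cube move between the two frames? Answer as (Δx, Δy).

(2.2, -1.3)

The cyan cube was at about (2.7, 2.1) and moved to about (4.9, 0.8).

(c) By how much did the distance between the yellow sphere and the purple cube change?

+0.6

The distance was about 4.8 in the first image and 5.4 in the second, so they moved 0.6 units further apart.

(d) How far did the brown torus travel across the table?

3.6

From (11.8, 6.2) to (14.0, 3.4), the brown torus covered √(2.2² + 2.8²) ≈ 3.6 units.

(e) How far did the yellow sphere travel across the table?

3.1

From (6.3, 2.7) to (9.3, 1.8), the yellow sphere covered √(3.0² + 0.9²) ≈ 3.1 units.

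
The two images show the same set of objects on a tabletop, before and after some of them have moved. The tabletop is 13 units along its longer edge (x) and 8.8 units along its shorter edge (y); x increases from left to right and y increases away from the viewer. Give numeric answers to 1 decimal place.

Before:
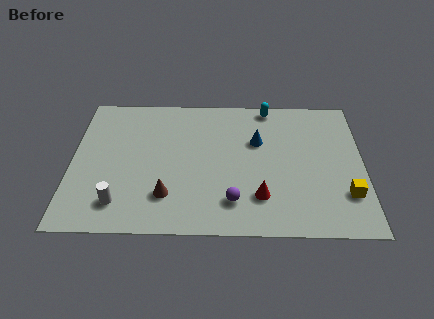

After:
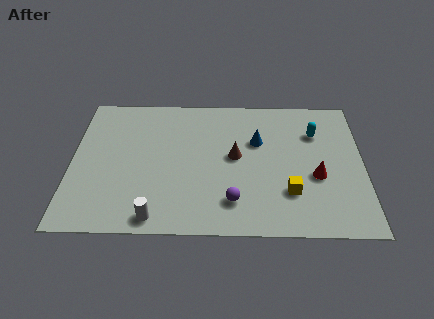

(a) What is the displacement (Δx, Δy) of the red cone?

(2.5, 1.3)

The red cone was at about (8.4, 2.2) and moved to about (10.9, 3.5).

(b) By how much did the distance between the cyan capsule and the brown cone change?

-3.4

They were about 7.3 units apart before and 3.9 after — 3.4 units closer together.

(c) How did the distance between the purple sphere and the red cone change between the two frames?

+2.8

The distance was about 1.2 in the first image and 4.0 in the second, so they moved 2.8 units further apart.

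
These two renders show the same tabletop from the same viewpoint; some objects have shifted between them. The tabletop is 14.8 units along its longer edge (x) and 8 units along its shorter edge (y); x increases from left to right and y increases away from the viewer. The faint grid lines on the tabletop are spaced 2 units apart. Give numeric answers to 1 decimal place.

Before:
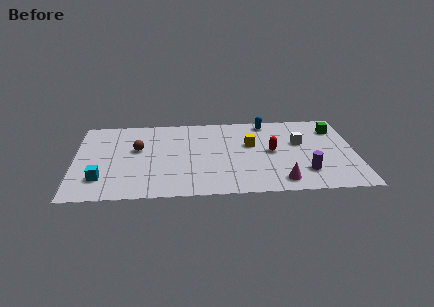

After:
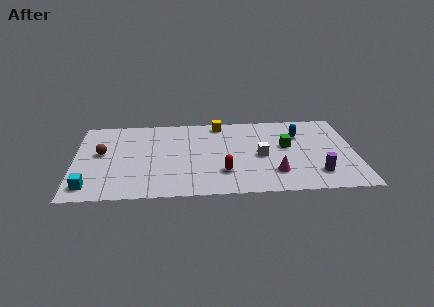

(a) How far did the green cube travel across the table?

3.1

The green cube moved from about (13.8, 6.2) to (11.2, 4.6), a distance of √(2.6² + 1.6²) ≈ 3.1.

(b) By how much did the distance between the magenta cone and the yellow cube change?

+1.8

Before: roughly 4.0 units apart; after: 5.8. That's 1.8 units further apart.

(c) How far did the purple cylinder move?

0.6

From (12.1, 2.0) to (12.7, 1.8), the purple cylinder covered √(0.6² + 0.2²) ≈ 0.6 units.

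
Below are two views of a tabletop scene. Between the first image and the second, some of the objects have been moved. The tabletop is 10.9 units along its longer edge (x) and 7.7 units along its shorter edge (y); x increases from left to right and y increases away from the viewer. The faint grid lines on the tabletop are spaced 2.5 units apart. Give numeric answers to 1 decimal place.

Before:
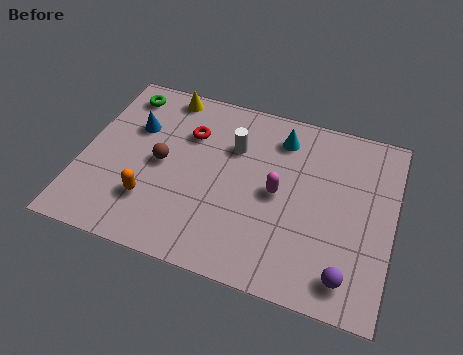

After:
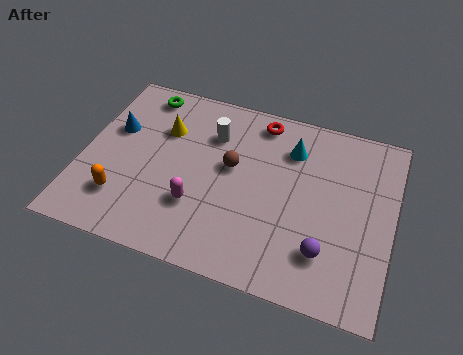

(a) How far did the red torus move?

2.7

The red torus moved from about (3.6, 5.4) to (6.0, 6.7), a distance of √(2.4² + 1.3²) ≈ 2.7.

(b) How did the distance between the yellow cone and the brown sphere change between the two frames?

-0.4

The distance was about 3.1 in the first image and 2.7 in the second, so they moved 0.4 units closer together.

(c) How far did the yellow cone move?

1.6

From (2.6, 6.9) to (2.7, 5.3), the yellow cone covered √(0.1² + 1.6²) ≈ 1.6 units.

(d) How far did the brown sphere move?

2.5

The brown sphere moved from about (2.8, 3.8) to (5.2, 4.4), a distance of √(2.4² + 0.6²) ≈ 2.5.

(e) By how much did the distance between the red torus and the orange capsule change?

+3.1

Before: roughly 3.4 units apart; after: 6.5. That's 3.1 units further apart.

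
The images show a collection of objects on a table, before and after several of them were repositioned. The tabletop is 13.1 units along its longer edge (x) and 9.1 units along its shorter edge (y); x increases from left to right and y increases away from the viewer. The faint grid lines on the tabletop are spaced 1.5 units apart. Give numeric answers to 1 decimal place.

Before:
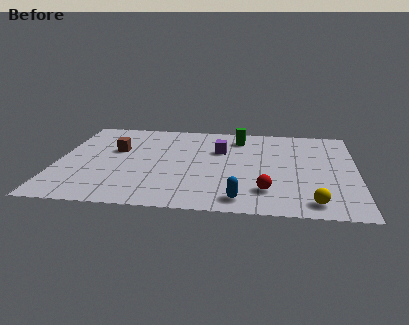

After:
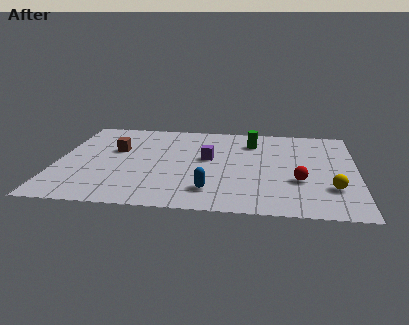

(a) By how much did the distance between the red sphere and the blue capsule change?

+2.6

The distance was about 1.4 in the first image and 4.0 in the second, so they moved 2.6 units further apart.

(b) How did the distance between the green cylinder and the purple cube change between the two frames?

+1.1

The distance was about 1.6 in the first image and 2.7 in the second, so they moved 1.1 units further apart.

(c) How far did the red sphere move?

1.8

From (9.2, 2.1) to (10.6, 3.2), the red sphere covered √(1.4² + 1.1²) ≈ 1.8 units.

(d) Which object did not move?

the brown cube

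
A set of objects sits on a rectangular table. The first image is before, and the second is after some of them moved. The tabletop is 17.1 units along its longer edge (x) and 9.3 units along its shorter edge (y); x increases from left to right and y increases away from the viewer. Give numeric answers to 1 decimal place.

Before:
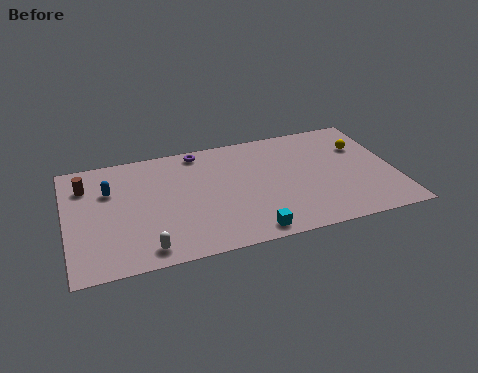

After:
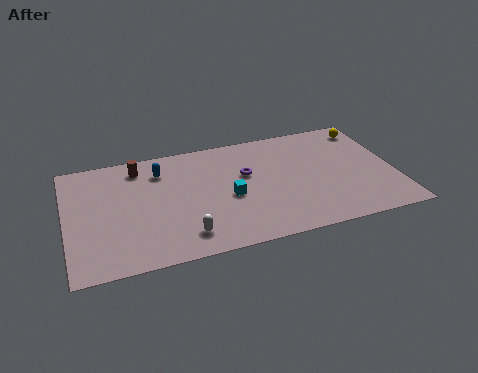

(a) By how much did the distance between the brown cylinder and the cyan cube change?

-4.3

The distance was about 10.1 in the first image and 5.8 in the second, so they moved 4.3 units closer together.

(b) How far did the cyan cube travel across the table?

3.2

The cyan cube moved from about (9.2, 1.0) to (8.4, 4.1), a distance of √(0.8² + 3.1²) ≈ 3.2.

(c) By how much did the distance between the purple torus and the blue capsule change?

-0.6

The distance was about 5.2 in the first image and 4.6 in the second, so they moved 0.6 units closer together.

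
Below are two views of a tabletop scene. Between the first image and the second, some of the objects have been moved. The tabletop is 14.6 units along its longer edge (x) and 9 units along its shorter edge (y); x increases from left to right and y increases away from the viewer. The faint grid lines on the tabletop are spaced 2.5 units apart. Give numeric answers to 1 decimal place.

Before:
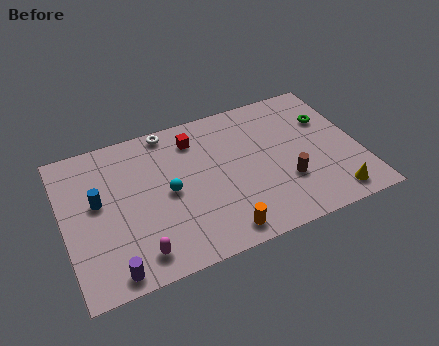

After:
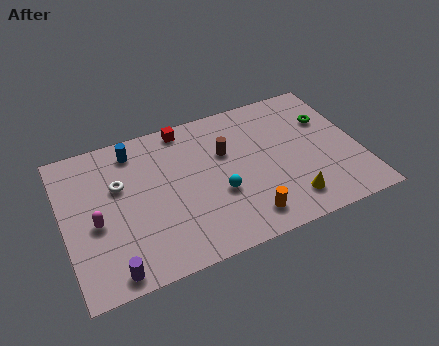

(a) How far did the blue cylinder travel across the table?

3.2

From (1.7, 5.1) to (3.7, 7.6), the blue cylinder covered √(2.0² + 2.5²) ≈ 3.2 units.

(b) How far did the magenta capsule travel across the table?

3.1

The magenta capsule moved from about (3.3, 1.4) to (1.5, 3.9), a distance of √(1.8² + 2.5²) ≈ 3.1.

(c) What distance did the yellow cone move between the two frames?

2.2

The yellow cone moved from about (12.9, 1.2) to (10.8, 1.7), a distance of √(2.1² + 0.5²) ≈ 2.2.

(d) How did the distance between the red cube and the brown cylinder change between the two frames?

-3.0

The distance was about 5.9 in the first image and 2.9 in the second, so they moved 3.0 units closer together.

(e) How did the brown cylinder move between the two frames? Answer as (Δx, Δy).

(-2.7, 2.9)

The brown cylinder was at about (10.8, 2.9) and moved to about (8.1, 5.8).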